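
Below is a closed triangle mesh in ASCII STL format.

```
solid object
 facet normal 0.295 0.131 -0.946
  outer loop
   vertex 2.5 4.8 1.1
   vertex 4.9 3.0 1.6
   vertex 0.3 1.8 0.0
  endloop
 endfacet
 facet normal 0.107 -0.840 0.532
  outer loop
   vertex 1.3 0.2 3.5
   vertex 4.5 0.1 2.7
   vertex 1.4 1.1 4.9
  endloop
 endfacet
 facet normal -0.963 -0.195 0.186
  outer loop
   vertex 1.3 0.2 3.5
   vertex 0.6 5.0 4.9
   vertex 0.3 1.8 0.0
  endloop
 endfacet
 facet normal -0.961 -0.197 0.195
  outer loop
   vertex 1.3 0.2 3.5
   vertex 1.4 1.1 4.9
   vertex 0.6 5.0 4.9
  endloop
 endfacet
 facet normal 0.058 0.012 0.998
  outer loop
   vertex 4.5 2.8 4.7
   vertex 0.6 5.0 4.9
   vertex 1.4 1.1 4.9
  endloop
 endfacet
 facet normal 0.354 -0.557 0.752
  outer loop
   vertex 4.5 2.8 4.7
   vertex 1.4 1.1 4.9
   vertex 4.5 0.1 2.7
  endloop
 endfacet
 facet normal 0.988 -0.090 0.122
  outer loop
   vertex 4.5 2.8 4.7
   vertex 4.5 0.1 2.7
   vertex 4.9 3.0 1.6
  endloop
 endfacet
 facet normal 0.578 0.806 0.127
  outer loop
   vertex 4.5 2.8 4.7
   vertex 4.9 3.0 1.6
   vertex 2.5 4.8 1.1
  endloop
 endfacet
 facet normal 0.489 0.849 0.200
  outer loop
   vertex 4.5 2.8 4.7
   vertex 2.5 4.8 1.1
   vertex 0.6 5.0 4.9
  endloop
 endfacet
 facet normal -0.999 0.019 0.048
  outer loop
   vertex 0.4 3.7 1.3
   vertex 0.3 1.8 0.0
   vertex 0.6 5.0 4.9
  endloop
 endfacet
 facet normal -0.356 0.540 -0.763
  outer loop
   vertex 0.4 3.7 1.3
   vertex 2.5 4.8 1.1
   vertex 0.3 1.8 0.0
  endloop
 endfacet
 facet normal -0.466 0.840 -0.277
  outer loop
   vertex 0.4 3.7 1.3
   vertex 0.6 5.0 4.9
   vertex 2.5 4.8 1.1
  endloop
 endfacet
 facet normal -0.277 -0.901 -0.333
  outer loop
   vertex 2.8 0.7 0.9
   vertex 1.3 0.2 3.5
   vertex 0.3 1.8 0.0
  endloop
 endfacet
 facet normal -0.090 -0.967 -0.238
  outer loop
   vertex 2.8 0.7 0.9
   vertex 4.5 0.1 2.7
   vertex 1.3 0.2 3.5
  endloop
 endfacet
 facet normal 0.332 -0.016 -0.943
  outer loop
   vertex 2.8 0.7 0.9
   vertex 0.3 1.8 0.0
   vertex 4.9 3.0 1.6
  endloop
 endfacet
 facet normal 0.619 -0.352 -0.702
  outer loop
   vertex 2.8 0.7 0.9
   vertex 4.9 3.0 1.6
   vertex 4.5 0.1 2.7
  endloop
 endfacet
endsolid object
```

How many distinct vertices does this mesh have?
10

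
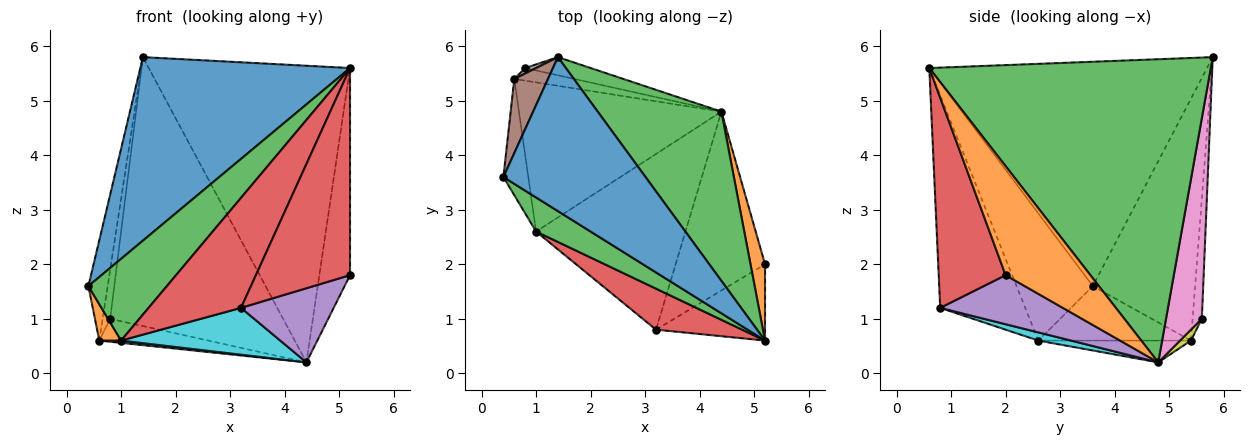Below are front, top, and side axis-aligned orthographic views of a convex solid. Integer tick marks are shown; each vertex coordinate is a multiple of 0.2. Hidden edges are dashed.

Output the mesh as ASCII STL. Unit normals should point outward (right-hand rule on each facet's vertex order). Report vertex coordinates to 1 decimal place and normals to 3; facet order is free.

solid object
 facet normal -0.712 -0.538 0.451
  outer loop
   vertex 5.2 0.6 5.6
   vertex 1.4 5.8 5.8
   vertex 0.4 3.6 1.6
  endloop
 endfacet
 facet normal 0.933 0.338 0.124
  outer loop
   vertex 4.4 4.8 0.2
   vertex 5.2 0.6 5.6
   vertex 5.2 2.0 1.8
  endloop
 endfacet
 facet normal 0.772 0.552 0.315
  outer loop
   vertex 4.4 4.8 0.2
   vertex 1.4 5.8 5.8
   vertex 5.2 0.6 5.6
  endloop
 endfacet
 facet normal 0.555 -0.781 -0.288
  outer loop
   vertex 3.2 0.8 1.2
   vertex 5.2 2.0 1.8
   vertex 5.2 0.6 5.6
  endloop
 endfacet
 facet normal 0.452 -0.342 -0.824
  outer loop
   vertex 3.2 0.8 1.2
   vertex 4.4 4.8 0.2
   vertex 5.2 2.0 1.8
  endloop
 endfacet
 facet normal -0.974 0.184 0.136
  outer loop
   vertex 0.6 5.4 0.6
   vertex 0.4 3.6 1.6
   vertex 1.4 5.8 5.8
  endloop
 endfacet
 facet normal 0.202 0.977 -0.066
  outer loop
   vertex 0.8 5.6 1.0
   vertex 1.4 5.8 5.8
   vertex 4.4 4.8 0.2
  endloop
 endfacet
 facet normal -0.772 0.632 0.070
  outer loop
   vertex 0.8 5.6 1.0
   vertex 0.6 5.4 0.6
   vertex 1.4 5.8 5.8
  endloop
 endfacet
 facet normal 0.087 0.873 -0.480
  outer loop
   vertex 0.8 5.6 1.0
   vertex 4.4 4.8 0.2
   vertex 0.6 5.4 0.6
  endloop
 endfacet
 facet normal 0.053 -0.257 -0.965
  outer loop
   vertex 1.0 2.6 0.6
   vertex 4.4 4.8 0.2
   vertex 3.2 0.8 1.2
  endloop
 endfacet
 facet normal -0.107 -0.015 -0.994
  outer loop
   vertex 1.0 2.6 0.6
   vertex 0.6 5.4 0.6
   vertex 4.4 4.8 0.2
  endloop
 endfacet
 facet normal -0.902 -0.129 -0.412
  outer loop
   vertex 1.0 2.6 0.6
   vertex 0.4 3.6 1.6
   vertex 0.6 5.4 0.6
  endloop
 endfacet
 facet normal -0.668 -0.687 0.286
  outer loop
   vertex 1.0 2.6 0.6
   vertex 5.2 0.6 5.6
   vertex 0.4 3.6 1.6
  endloop
 endfacet
 facet normal -0.653 -0.710 0.264
  outer loop
   vertex 1.0 2.6 0.6
   vertex 3.2 0.8 1.2
   vertex 5.2 0.6 5.6
  endloop
 endfacet
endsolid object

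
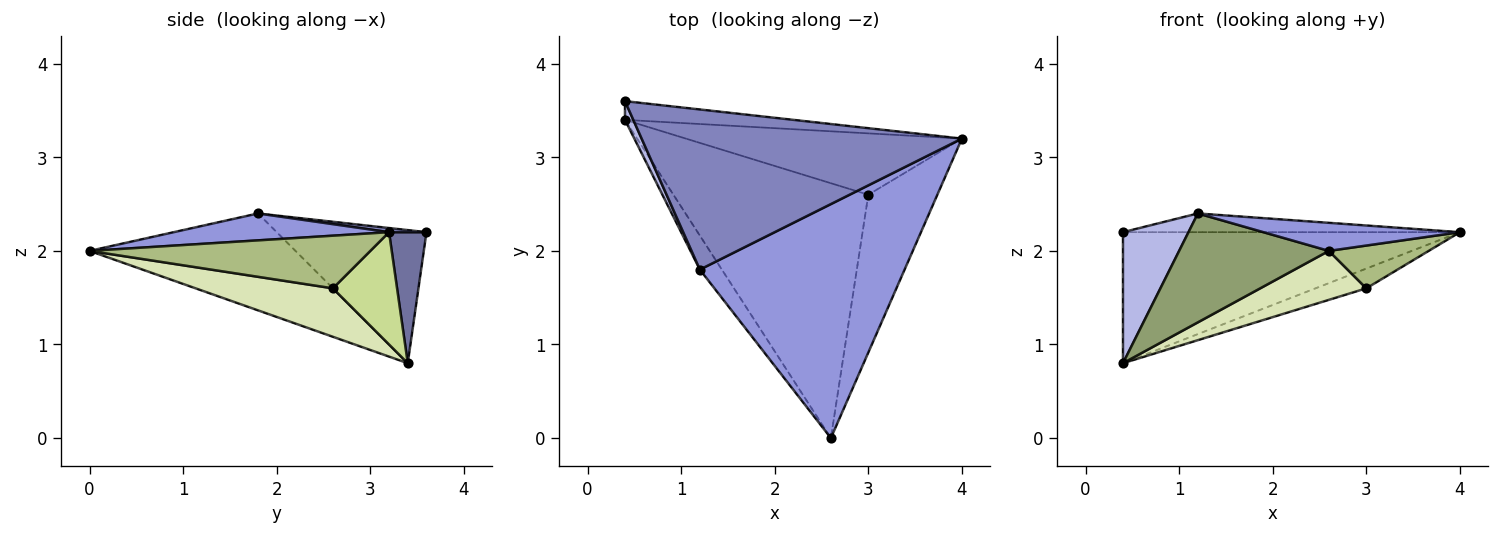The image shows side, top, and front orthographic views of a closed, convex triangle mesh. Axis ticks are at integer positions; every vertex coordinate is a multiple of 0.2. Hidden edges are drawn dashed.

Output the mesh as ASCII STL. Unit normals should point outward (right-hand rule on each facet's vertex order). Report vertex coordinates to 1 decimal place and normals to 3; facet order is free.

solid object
 facet normal 0.109 0.984 -0.141
  outer loop
   vertex 0.4 3.4 0.8
   vertex 0.4 3.6 2.2
   vertex 4.0 3.2 2.2
  endloop
 endfacet
 facet normal 0.013 0.116 0.993
  outer loop
   vertex 1.2 1.8 2.4
   vertex 4.0 3.2 2.2
   vertex 0.4 3.6 2.2
  endloop
 endfacet
 facet normal 0.129 -0.118 0.985
  outer loop
   vertex 1.2 1.8 2.4
   vertex 2.6 0.0 2.0
   vertex 4.0 3.2 2.2
  endloop
 endfacet
 facet normal -0.915 -0.400 0.057
  outer loop
   vertex 1.2 1.8 2.4
   vertex 0.4 3.6 2.2
   vertex 0.4 3.4 0.8
  endloop
 endfacet
 facet normal -0.795 -0.578 -0.181
  outer loop
   vertex 1.2 1.8 2.4
   vertex 0.4 3.4 0.8
   vertex 2.6 0.0 2.0
  endloop
 endfacet
 facet normal 0.593 -0.211 -0.777
  outer loop
   vertex 3.0 2.6 1.6
   vertex 4.0 3.2 2.2
   vertex 2.6 0.0 2.0
  endloop
 endfacet
 facet normal 0.361 0.286 -0.888
  outer loop
   vertex 3.0 2.6 1.6
   vertex 0.4 3.4 0.8
   vertex 4.0 3.2 2.2
  endloop
 endfacet
 facet normal 0.237 -0.183 -0.954
  outer loop
   vertex 3.0 2.6 1.6
   vertex 2.6 0.0 2.0
   vertex 0.4 3.4 0.8
  endloop
 endfacet
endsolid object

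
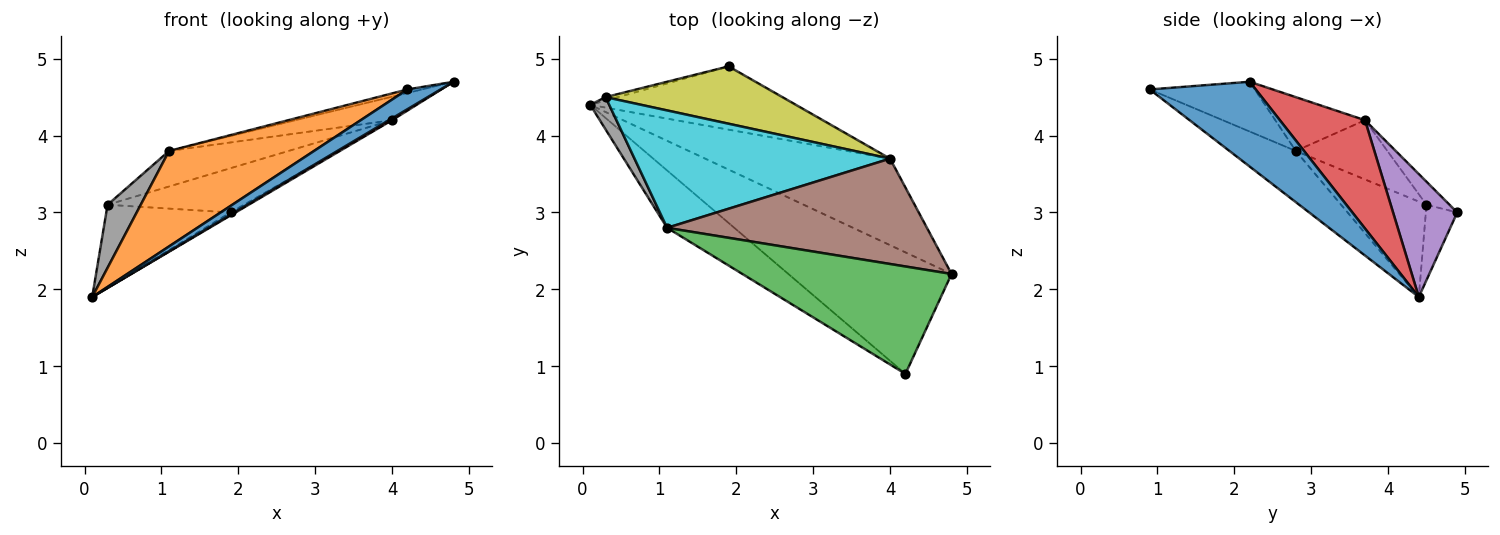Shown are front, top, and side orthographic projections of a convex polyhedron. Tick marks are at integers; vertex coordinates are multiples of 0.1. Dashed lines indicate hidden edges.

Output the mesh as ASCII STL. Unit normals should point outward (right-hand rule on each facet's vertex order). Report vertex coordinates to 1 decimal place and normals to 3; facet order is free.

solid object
 facet normal 0.456 -0.143 -0.878
  outer loop
   vertex 4.2 0.9 4.6
   vertex 0.1 4.4 1.9
   vertex 4.8 2.2 4.7
  endloop
 endfacet
 facet normal -0.365 -0.798 -0.480
  outer loop
   vertex 1.1 2.8 3.8
   vertex 0.1 4.4 1.9
   vertex 4.2 0.9 4.6
  endloop
 endfacet
 facet normal -0.231 0.032 0.972
  outer loop
   vertex 1.1 2.8 3.8
   vertex 4.2 0.9 4.6
   vertex 4.8 2.2 4.7
  endloop
 endfacet
 facet normal 0.506 -0.018 -0.863
  outer loop
   vertex 4.0 3.7 4.2
   vertex 4.8 2.2 4.7
   vertex 0.1 4.4 1.9
  endloop
 endfacet
 facet normal 0.513 0.040 -0.858
  outer loop
   vertex 4.0 3.7 4.2
   vertex 0.1 4.4 1.9
   vertex 1.9 4.9 3.0
  endloop
 endfacet
 facet normal -0.198 0.213 0.957
  outer loop
   vertex 4.0 3.7 4.2
   vertex 1.1 2.8 3.8
   vertex 4.8 2.2 4.7
  endloop
 endfacet
 facet normal -0.245 0.969 -0.040
  outer loop
   vertex 0.3 4.5 3.1
   vertex 1.9 4.9 3.0
   vertex 0.1 4.4 1.9
  endloop
 endfacet
 facet normal -0.916 -0.356 0.182
  outer loop
   vertex 0.3 4.5 3.1
   vertex 0.1 4.4 1.9
   vertex 1.1 2.8 3.8
  endloop
 endfacet
 facet normal -0.103 0.608 0.787
  outer loop
   vertex 0.3 4.5 3.1
   vertex 4.0 3.7 4.2
   vertex 1.9 4.9 3.0
  endloop
 endfacet
 facet normal -0.217 0.283 0.934
  outer loop
   vertex 0.3 4.5 3.1
   vertex 1.1 2.8 3.8
   vertex 4.0 3.7 4.2
  endloop
 endfacet
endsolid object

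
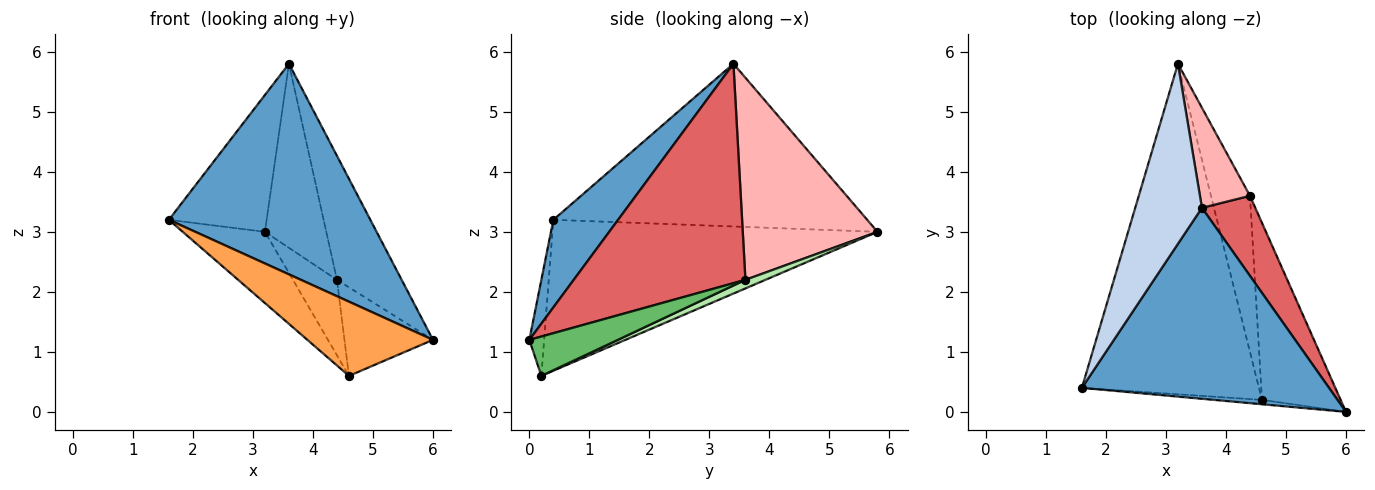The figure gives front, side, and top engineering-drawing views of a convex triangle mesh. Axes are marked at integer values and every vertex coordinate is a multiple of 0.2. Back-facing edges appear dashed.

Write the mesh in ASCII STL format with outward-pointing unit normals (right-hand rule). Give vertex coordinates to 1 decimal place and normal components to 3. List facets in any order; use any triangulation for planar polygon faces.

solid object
 facet normal 0.232 -0.721 0.653
  outer loop
   vertex 3.6 3.4 5.8
   vertex 1.6 0.4 3.2
   vertex 6.0 0.0 1.2
  endloop
 endfacet
 facet normal -0.889 0.277 0.364
  outer loop
   vertex 3.6 3.4 5.8
   vertex 3.2 5.8 3.0
   vertex 1.6 0.4 3.2
  endloop
 endfacet
 facet normal -0.117 -0.991 -0.058
  outer loop
   vertex 4.6 0.2 0.6
   vertex 6.0 0.0 1.2
   vertex 1.6 0.4 3.2
  endloop
 endfacet
 facet normal -0.640 0.162 -0.751
  outer loop
   vertex 4.6 0.2 0.6
   vertex 1.6 0.4 3.2
   vertex 3.2 5.8 3.0
  endloop
 endfacet
 facet normal 0.408 0.408 -0.816
  outer loop
   vertex 4.4 3.6 2.2
   vertex 6.0 0.0 1.2
   vertex 4.6 0.2 0.6
  endloop
 endfacet
 facet normal 0.194 0.427 -0.883
  outer loop
   vertex 4.4 3.6 2.2
   vertex 4.6 0.2 0.6
   vertex 3.2 5.8 3.0
  endloop
 endfacet
 facet normal 0.912 0.344 0.222
  outer loop
   vertex 4.4 3.6 2.2
   vertex 3.6 3.4 5.8
   vertex 6.0 0.0 1.2
  endloop
 endfacet
 facet normal 0.888 0.404 0.220
  outer loop
   vertex 4.4 3.6 2.2
   vertex 3.2 5.8 3.0
   vertex 3.6 3.4 5.8
  endloop
 endfacet
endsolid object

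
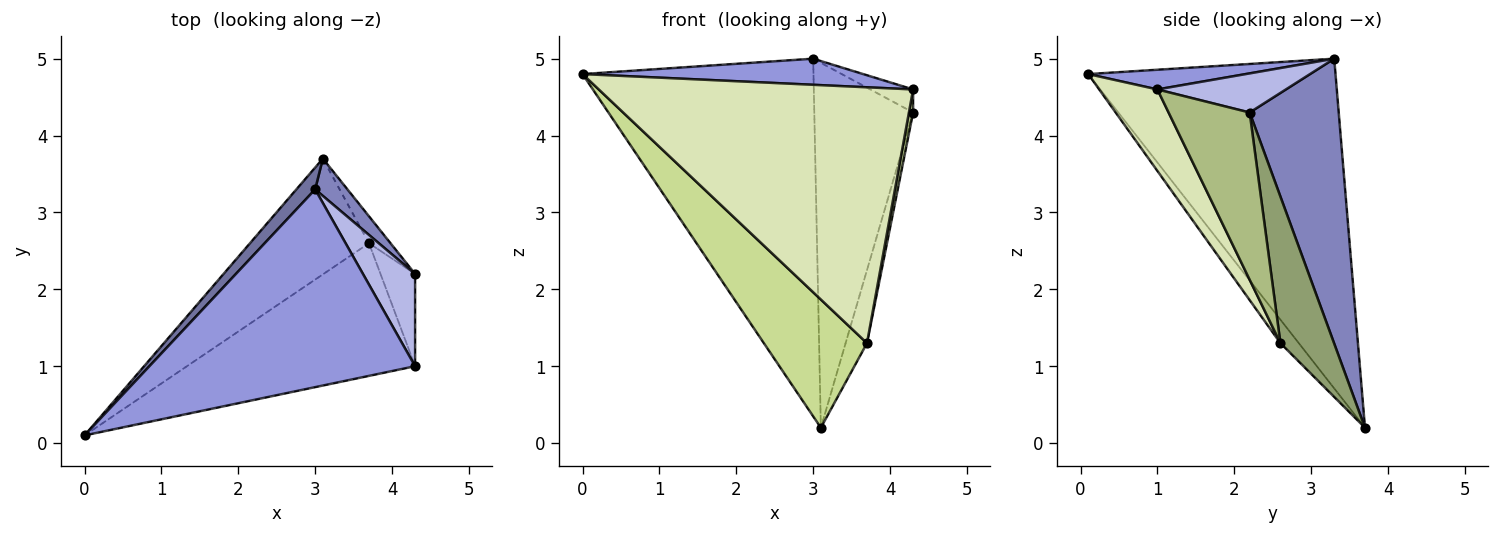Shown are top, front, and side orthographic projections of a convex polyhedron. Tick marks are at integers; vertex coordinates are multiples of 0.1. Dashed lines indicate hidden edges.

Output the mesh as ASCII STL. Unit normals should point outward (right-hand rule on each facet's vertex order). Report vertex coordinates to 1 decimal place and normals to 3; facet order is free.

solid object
 facet normal -0.730 0.682 0.042
  outer loop
   vertex 3.0 3.3 5.0
   vertex 3.1 3.7 0.2
   vertex 0.0 0.1 4.8
  endloop
 endfacet
 facet normal 0.668 0.741 0.076
  outer loop
   vertex 3.0 3.3 5.0
   vertex 4.3 2.2 4.3
   vertex 3.1 3.7 0.2
  endloop
 endfacet
 facet normal 0.073 -0.131 0.989
  outer loop
   vertex 4.3 1.0 4.6
   vertex 3.0 3.3 5.0
   vertex 0.0 0.1 4.8
  endloop
 endfacet
 facet normal 0.588 0.196 0.784
  outer loop
   vertex 4.3 1.0 4.6
   vertex 4.3 2.2 4.3
   vertex 3.0 3.3 5.0
  endloop
 endfacet
 facet normal 0.920 0.367 -0.135
  outer loop
   vertex 3.7 2.6 1.3
   vertex 3.1 3.7 0.2
   vertex 4.3 2.2 4.3
  endloop
 endfacet
 facet normal 0.978 -0.051 -0.202
  outer loop
   vertex 3.7 2.6 1.3
   vertex 4.3 2.2 4.3
   vertex 4.3 1.0 4.6
  endloop
 endfacet
 facet normal -0.131 -0.736 -0.664
  outer loop
   vertex 3.7 2.6 1.3
   vertex 0.0 0.1 4.8
   vertex 3.1 3.7 0.2
  endloop
 endfacet
 facet normal 0.162 -0.876 -0.454
  outer loop
   vertex 3.7 2.6 1.3
   vertex 4.3 1.0 4.6
   vertex 0.0 0.1 4.8
  endloop
 endfacet
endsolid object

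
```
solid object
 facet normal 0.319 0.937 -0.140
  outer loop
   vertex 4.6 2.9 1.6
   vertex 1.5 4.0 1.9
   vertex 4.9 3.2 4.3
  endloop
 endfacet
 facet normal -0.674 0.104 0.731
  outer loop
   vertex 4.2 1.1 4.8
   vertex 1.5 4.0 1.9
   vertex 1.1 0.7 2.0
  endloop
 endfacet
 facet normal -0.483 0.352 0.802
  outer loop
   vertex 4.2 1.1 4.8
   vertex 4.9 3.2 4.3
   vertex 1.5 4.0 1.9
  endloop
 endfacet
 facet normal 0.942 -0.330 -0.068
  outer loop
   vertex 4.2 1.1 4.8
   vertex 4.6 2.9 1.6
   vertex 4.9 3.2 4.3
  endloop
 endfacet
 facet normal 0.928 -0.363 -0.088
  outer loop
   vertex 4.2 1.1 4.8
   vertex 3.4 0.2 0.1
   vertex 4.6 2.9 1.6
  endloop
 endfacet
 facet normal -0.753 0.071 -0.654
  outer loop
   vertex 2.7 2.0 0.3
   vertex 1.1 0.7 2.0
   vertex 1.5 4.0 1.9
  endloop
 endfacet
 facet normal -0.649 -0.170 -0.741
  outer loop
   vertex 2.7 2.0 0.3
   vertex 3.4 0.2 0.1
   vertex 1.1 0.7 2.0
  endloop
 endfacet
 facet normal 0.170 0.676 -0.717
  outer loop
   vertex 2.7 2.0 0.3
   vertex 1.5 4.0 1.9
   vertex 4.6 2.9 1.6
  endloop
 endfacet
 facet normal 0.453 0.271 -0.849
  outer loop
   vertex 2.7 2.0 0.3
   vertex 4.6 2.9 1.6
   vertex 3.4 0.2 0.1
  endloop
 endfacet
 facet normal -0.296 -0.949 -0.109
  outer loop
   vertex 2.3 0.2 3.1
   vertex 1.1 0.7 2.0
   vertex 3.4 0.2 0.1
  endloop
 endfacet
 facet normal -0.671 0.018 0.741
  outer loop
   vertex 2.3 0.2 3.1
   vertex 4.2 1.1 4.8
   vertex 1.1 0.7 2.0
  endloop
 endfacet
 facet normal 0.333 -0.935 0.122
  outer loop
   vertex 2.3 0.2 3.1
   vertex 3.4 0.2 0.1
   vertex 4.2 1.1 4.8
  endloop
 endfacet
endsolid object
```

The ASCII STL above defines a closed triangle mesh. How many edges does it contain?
18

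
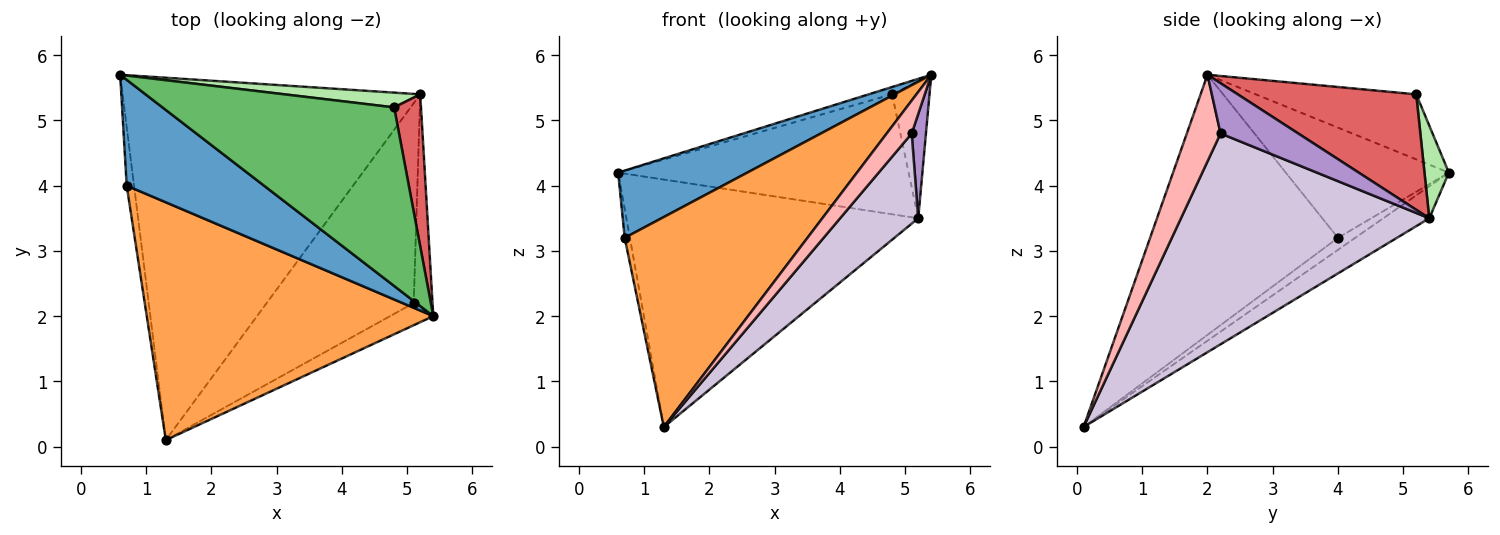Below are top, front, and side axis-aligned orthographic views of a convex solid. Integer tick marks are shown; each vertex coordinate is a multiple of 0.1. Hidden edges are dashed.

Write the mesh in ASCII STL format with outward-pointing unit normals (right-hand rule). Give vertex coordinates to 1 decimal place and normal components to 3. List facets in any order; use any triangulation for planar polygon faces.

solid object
 facet normal -0.561 -0.444 0.699
  outer loop
   vertex 0.7 4.0 3.2
   vertex 5.4 2.0 5.7
   vertex 0.6 5.7 4.2
  endloop
 endfacet
 facet normal -0.826 0.249 -0.505
  outer loop
   vertex 0.7 4.0 3.2
   vertex 0.6 5.7 4.2
   vertex 1.3 0.1 0.3
  endloop
 endfacet
 facet normal -0.563 -0.547 0.620
  outer loop
   vertex 0.7 4.0 3.2
   vertex 1.3 0.1 0.3
   vertex 5.4 2.0 5.7
  endloop
 endfacet
 facet normal -0.089 0.562 -0.823
  outer loop
   vertex 5.2 5.4 3.5
   vertex 1.3 0.1 0.3
   vertex 0.6 5.7 4.2
  endloop
 endfacet
 facet normal -0.270 0.040 0.962
  outer loop
   vertex 4.8 5.2 5.4
   vertex 0.6 5.7 4.2
   vertex 5.4 2.0 5.7
  endloop
 endfacet
 facet normal 0.083 0.989 0.122
  outer loop
   vertex 4.8 5.2 5.4
   vertex 5.2 5.4 3.5
   vertex 0.6 5.7 4.2
  endloop
 endfacet
 facet normal 0.954 0.200 0.222
  outer loop
   vertex 4.8 5.2 5.4
   vertex 5.4 2.0 5.7
   vertex 5.2 5.4 3.5
  endloop
 endfacet
 facet normal 0.746 -0.553 -0.371
  outer loop
   vertex 5.1 2.2 4.8
   vertex 5.4 2.0 5.7
   vertex 1.3 0.1 0.3
  endloop
 endfacet
 facet normal 0.923 -0.169 -0.345
  outer loop
   vertex 5.1 2.2 4.8
   vertex 5.2 5.4 3.5
   vertex 5.4 2.0 5.7
  endloop
 endfacet
 facet normal 0.794 -0.250 -0.554
  outer loop
   vertex 5.1 2.2 4.8
   vertex 1.3 0.1 0.3
   vertex 5.2 5.4 3.5
  endloop
 endfacet
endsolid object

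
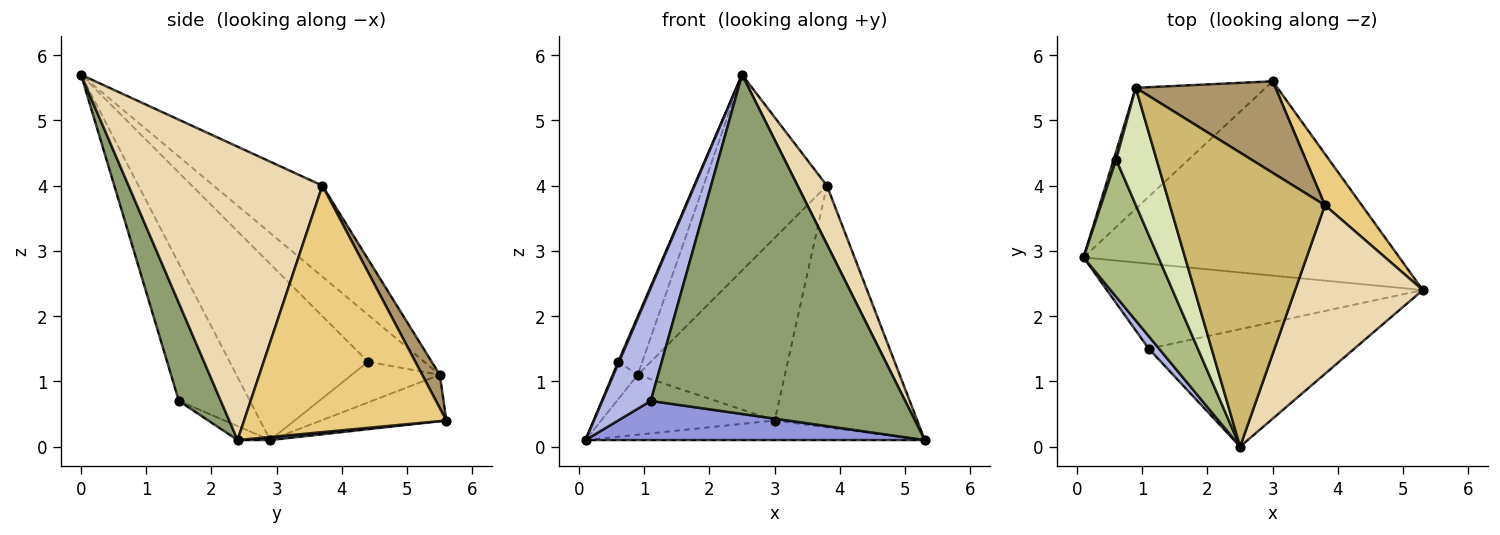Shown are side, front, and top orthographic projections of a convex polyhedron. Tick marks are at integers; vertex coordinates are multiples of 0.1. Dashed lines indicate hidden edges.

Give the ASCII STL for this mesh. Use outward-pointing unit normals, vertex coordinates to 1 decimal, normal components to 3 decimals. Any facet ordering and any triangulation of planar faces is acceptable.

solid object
 facet normal 0.010 0.100 -0.995
  outer loop
   vertex 3.0 5.6 0.4
   vertex 5.3 2.4 0.1
   vertex 0.1 2.9 0.1
  endloop
 endfacet
 facet normal -0.305 0.422 -0.854
  outer loop
   vertex 0.9 5.5 1.1
   vertex 3.0 5.6 0.4
   vertex 0.1 2.9 0.1
  endloop
 endfacet
 facet normal -0.040 -0.418 -0.908
  outer loop
   vertex 1.1 1.5 0.7
   vertex 0.1 2.9 0.1
   vertex 5.3 2.4 0.1
  endloop
 endfacet
 facet normal -0.825 -0.562 0.062
  outer loop
   vertex 1.1 1.5 0.7
   vertex 2.5 0.0 5.7
   vertex 0.1 2.9 0.1
  endloop
 endfacet
 facet normal 0.154 -0.934 -0.323
  outer loop
   vertex 1.1 1.5 0.7
   vertex 5.3 2.4 0.1
   vertex 2.5 0.0 5.7
  endloop
 endfacet
 facet normal -0.920 -0.006 0.391
  outer loop
   vertex 0.6 4.4 1.3
   vertex 0.1 2.9 0.1
   vertex 2.5 0.0 5.7
  endloop
 endfacet
 facet normal -0.960 0.273 0.059
  outer loop
   vertex 0.6 4.4 1.3
   vertex 0.9 5.5 1.1
   vertex 0.1 2.9 0.1
  endloop
 endfacet
 facet normal -0.721 0.309 0.621
  outer loop
   vertex 0.6 4.4 1.3
   vertex 2.5 0.0 5.7
   vertex 0.9 5.5 1.1
  endloop
 endfacet
 facet normal 0.106 0.889 0.446
  outer loop
   vertex 3.8 3.7 4.0
   vertex 3.0 5.6 0.4
   vertex 0.9 5.5 1.1
  endloop
 endfacet
 facet normal -0.439 0.498 0.748
  outer loop
   vertex 3.8 3.7 4.0
   vertex 0.9 5.5 1.1
   vertex 2.5 0.0 5.7
  endloop
 endfacet
 facet normal 0.811 0.572 0.121
  outer loop
   vertex 3.8 3.7 4.0
   vertex 5.3 2.4 0.1
   vertex 3.0 5.6 0.4
  endloop
 endfacet
 facet normal 0.908 -0.138 0.395
  outer loop
   vertex 3.8 3.7 4.0
   vertex 2.5 0.0 5.7
   vertex 5.3 2.4 0.1
  endloop
 endfacet
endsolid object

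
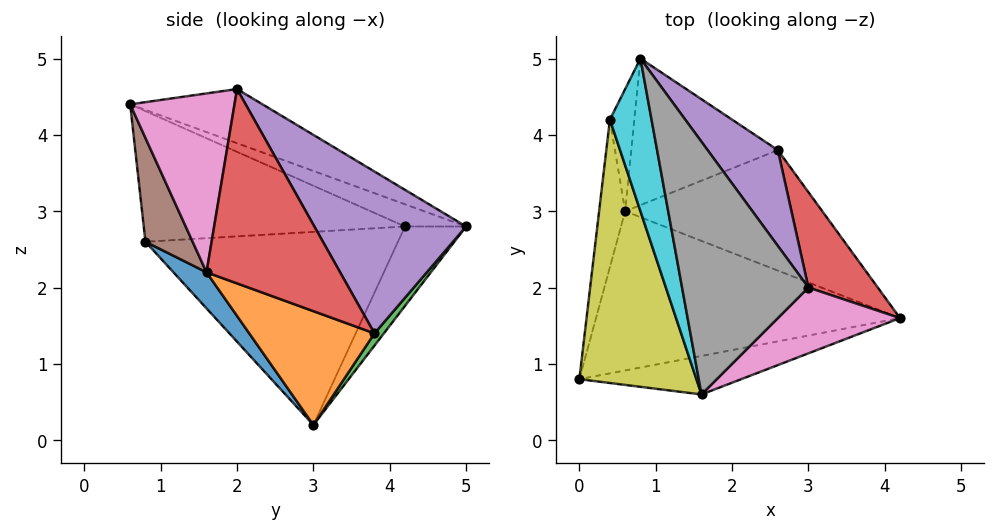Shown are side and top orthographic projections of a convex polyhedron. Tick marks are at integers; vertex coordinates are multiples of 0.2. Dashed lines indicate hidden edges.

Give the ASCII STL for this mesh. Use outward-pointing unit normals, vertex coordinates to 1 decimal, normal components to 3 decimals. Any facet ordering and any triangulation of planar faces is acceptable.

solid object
 facet normal 0.079 -0.745 -0.663
  outer loop
   vertex 0.6 3.0 0.2
   vertex 4.2 1.6 2.2
   vertex 0.0 0.8 2.6
  endloop
 endfacet
 facet normal 0.499 0.049 -0.865
  outer loop
   vertex 2.6 3.8 1.4
   vertex 4.2 1.6 2.2
   vertex 0.6 3.0 0.2
  endloop
 endfacet
 facet normal 0.051 0.790 -0.611
  outer loop
   vertex 2.6 3.8 1.4
   vertex 0.6 3.0 0.2
   vertex 0.8 5.0 2.8
  endloop
 endfacet
 facet normal 0.733 0.628 0.262
  outer loop
   vertex 2.6 3.8 1.4
   vertex 3.0 2.0 4.6
   vertex 4.2 1.6 2.2
  endloop
 endfacet
 facet normal 0.678 0.674 0.294
  outer loop
   vertex 2.6 3.8 1.4
   vertex 0.8 5.0 2.8
   vertex 3.0 2.0 4.6
  endloop
 endfacet
 facet normal 0.159 -0.956 -0.247
  outer loop
   vertex 1.6 0.6 4.4
   vertex 0.0 0.8 2.6
   vertex 4.2 1.6 2.2
  endloop
 endfacet
 facet normal 0.612 -0.672 0.418
  outer loop
   vertex 1.6 0.6 4.4
   vertex 4.2 1.6 2.2
   vertex 3.0 2.0 4.6
  endloop
 endfacet
 facet normal -0.381 0.254 0.889
  outer loop
   vertex 1.6 0.6 4.4
   vertex 3.0 2.0 4.6
   vertex 0.8 5.0 2.8
  endloop
 endfacet
 facet normal -0.744 0.048 0.667
  outer loop
   vertex 0.4 4.2 2.8
   vertex 0.0 0.8 2.6
   vertex 1.6 0.6 4.4
  endloop
 endfacet
 facet normal -0.458 0.229 0.859
  outer loop
   vertex 0.4 4.2 2.8
   vertex 1.6 0.6 4.4
   vertex 0.8 5.0 2.8
  endloop
 endfacet
 facet normal -0.983 0.124 -0.133
  outer loop
   vertex 0.4 4.2 2.8
   vertex 0.6 3.0 0.2
   vertex 0.0 0.8 2.6
  endloop
 endfacet
 facet normal -0.862 0.431 -0.265
  outer loop
   vertex 0.4 4.2 2.8
   vertex 0.8 5.0 2.8
   vertex 0.6 3.0 0.2
  endloop
 endfacet
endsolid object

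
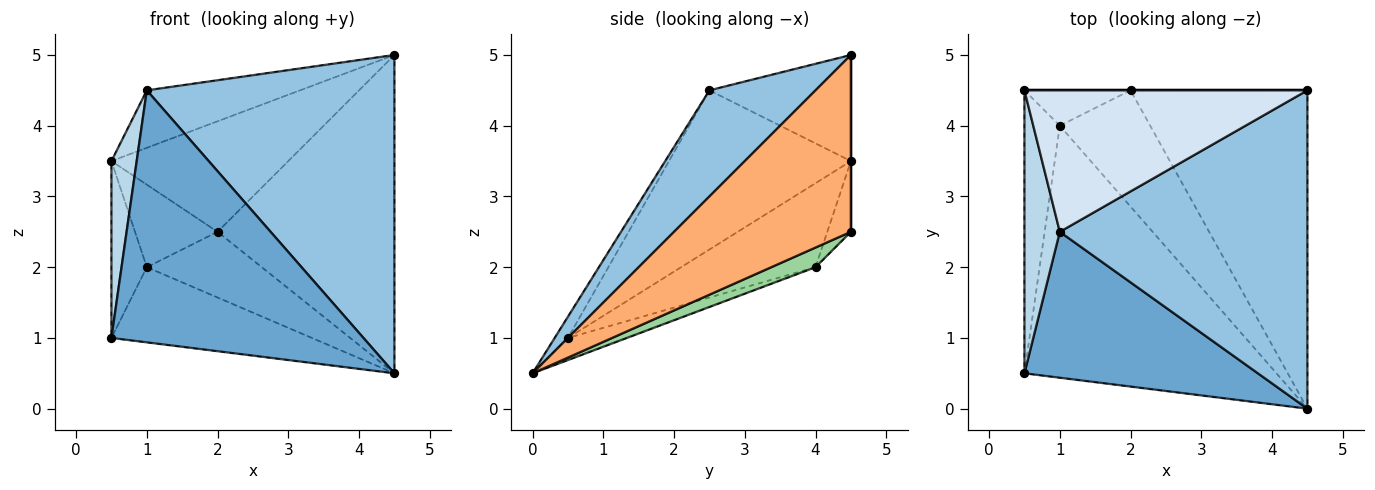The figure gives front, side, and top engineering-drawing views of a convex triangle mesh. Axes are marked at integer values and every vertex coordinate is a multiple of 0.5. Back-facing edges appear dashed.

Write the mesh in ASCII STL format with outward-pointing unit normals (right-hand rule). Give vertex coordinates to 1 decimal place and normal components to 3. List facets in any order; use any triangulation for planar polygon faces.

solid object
 facet normal -0.046 -0.865 0.501
  outer loop
   vertex 1.0 2.5 4.5
   vertex 0.5 0.5 1.0
   vertex 4.5 0.0 0.5
  endloop
 endfacet
 facet normal 0.290 -0.677 0.677
  outer loop
   vertex 1.0 2.5 4.5
   vertex 4.5 0.0 0.5
   vertex 4.5 4.5 5.0
  endloop
 endfacet
 facet normal -0.967 -0.134 0.215
  outer loop
   vertex 1.0 2.5 4.5
   vertex 0.5 4.5 3.5
   vertex 0.5 0.5 1.0
  endloop
 endfacet
 facet normal -0.328 0.356 0.875
  outer loop
   vertex 1.0 2.5 4.5
   vertex 4.5 4.5 5.0
   vertex 0.5 4.5 3.5
  endloop
 endfacet
 facet normal 0.000 1.000 0.000
  outer loop
   vertex 2.0 4.5 2.5
   vertex 0.5 4.5 3.5
   vertex 4.5 4.5 5.0
  endloop
 endfacet
 facet normal 0.577 0.577 -0.577
  outer loop
   vertex 2.0 4.5 2.5
   vertex 4.5 4.5 5.0
   vertex 4.5 0.0 0.5
  endloop
 endfacet
 facet normal -0.896 0.236 -0.377
  outer loop
   vertex 1.0 4.0 2.0
   vertex 0.5 0.5 1.0
   vertex 0.5 4.5 3.5
  endloop
 endfacet
 facet normal -0.254 0.889 -0.381
  outer loop
   vertex 1.0 4.0 2.0
   vertex 0.5 4.5 3.5
   vertex 2.0 4.5 2.5
  endloop
 endfacet
 facet normal -0.084 0.285 -0.955
  outer loop
   vertex 1.0 4.0 2.0
   vertex 4.5 0.0 0.5
   vertex 0.5 0.5 1.0
  endloop
 endfacet
 facet normal 0.186 0.483 -0.855
  outer loop
   vertex 1.0 4.0 2.0
   vertex 2.0 4.5 2.5
   vertex 4.5 0.0 0.5
  endloop
 endfacet
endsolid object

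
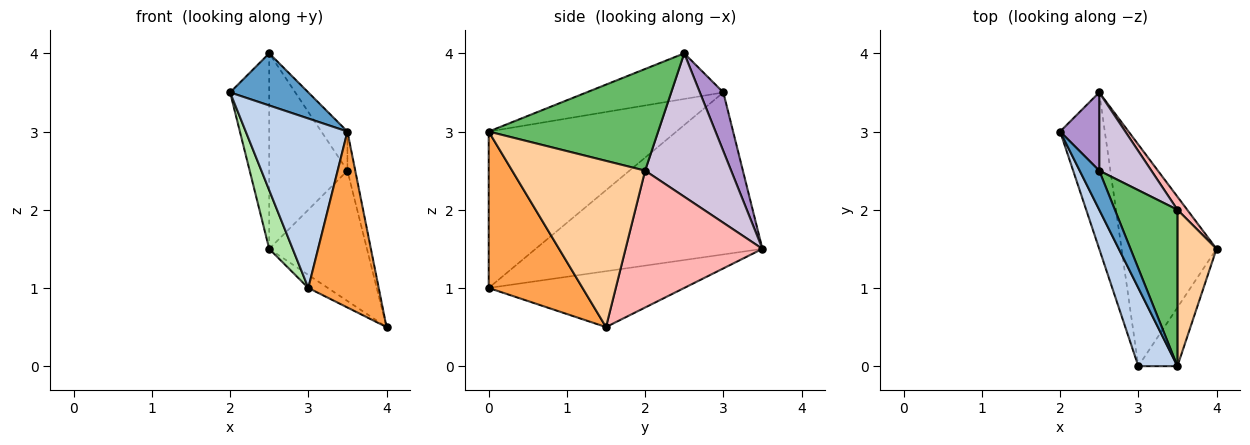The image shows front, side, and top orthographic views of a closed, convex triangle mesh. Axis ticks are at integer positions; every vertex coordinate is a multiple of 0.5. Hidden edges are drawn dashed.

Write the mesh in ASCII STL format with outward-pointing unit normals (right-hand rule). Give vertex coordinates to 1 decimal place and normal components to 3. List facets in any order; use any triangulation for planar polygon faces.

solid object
 facet normal -0.814 -0.465 0.349
  outer loop
   vertex 2.5 2.5 4.0
   vertex 2.0 3.0 3.5
   vertex 3.5 0.0 3.0
  endloop
 endfacet
 facet normal -0.859 -0.465 0.215
  outer loop
   vertex 3.0 0.0 1.0
   vertex 3.5 0.0 3.0
   vertex 2.0 3.0 3.5
  endloop
 endfacet
 facet normal 0.784 -0.588 -0.196
  outer loop
   vertex 3.0 0.0 1.0
   vertex 4.0 1.5 0.5
   vertex 3.5 0.0 3.0
  endloop
 endfacet
 facet normal 0.972 0.057 0.229
  outer loop
   vertex 3.5 2.0 2.5
   vertex 3.5 0.0 3.0
   vertex 4.0 1.5 0.5
  endloop
 endfacet
 facet normal 0.844 0.130 0.520
  outer loop
   vertex 3.5 2.0 2.5
   vertex 2.5 2.5 4.0
   vertex 3.5 0.0 3.0
  endloop
 endfacet
 facet normal -0.959 -0.099 -0.265
  outer loop
   vertex 2.5 3.5 1.5
   vertex 3.0 0.0 1.0
   vertex 2.0 3.0 3.5
  endloop
 endfacet
 facet normal -0.506 0.051 -0.861
  outer loop
   vertex 2.5 3.5 1.5
   vertex 4.0 1.5 0.5
   vertex 3.0 0.0 1.0
  endloop
 endfacet
 facet normal 0.812 0.580 0.058
  outer loop
   vertex 2.5 3.5 1.5
   vertex 3.5 2.0 2.5
   vertex 4.0 1.5 0.5
  endloop
 endfacet
 facet normal 0.487 0.811 0.324
  outer loop
   vertex 2.5 3.5 1.5
   vertex 2.0 3.0 3.5
   vertex 2.5 2.5 4.0
  endloop
 endfacet
 facet normal 0.715 0.650 0.260
  outer loop
   vertex 2.5 3.5 1.5
   vertex 2.5 2.5 4.0
   vertex 3.5 2.0 2.5
  endloop
 endfacet
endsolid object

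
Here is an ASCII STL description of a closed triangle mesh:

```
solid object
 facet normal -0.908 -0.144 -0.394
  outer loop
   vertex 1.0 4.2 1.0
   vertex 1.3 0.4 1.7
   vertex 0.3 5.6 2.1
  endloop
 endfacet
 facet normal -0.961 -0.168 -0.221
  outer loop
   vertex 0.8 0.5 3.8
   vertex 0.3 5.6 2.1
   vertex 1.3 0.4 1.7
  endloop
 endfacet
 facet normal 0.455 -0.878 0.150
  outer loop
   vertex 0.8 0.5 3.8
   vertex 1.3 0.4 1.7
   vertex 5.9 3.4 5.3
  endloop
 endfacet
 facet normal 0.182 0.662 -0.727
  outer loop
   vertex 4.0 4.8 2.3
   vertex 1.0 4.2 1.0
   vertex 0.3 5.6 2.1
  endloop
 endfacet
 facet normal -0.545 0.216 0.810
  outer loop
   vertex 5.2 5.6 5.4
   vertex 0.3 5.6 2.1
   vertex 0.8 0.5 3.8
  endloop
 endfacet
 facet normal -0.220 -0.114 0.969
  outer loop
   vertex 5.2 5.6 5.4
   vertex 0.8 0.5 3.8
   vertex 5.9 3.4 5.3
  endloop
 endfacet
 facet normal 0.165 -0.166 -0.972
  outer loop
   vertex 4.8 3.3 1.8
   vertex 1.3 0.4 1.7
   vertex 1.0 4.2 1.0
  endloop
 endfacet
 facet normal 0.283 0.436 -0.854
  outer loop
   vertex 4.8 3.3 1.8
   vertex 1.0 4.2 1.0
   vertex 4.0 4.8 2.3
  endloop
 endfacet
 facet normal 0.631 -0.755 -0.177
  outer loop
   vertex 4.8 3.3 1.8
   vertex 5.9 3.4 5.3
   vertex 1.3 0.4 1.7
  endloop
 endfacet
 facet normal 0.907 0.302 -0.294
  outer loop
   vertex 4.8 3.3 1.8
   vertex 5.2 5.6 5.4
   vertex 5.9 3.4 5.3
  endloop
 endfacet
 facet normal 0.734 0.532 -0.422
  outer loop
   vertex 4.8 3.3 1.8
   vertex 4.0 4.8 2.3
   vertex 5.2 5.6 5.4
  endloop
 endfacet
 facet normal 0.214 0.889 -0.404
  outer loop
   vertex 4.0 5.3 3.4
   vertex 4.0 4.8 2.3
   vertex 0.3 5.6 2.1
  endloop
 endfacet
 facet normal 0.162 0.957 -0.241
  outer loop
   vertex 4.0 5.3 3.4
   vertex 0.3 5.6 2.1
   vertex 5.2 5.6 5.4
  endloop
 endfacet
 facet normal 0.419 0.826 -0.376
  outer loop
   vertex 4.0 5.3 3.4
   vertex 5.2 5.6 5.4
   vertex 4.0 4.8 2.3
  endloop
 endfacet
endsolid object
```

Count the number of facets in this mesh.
14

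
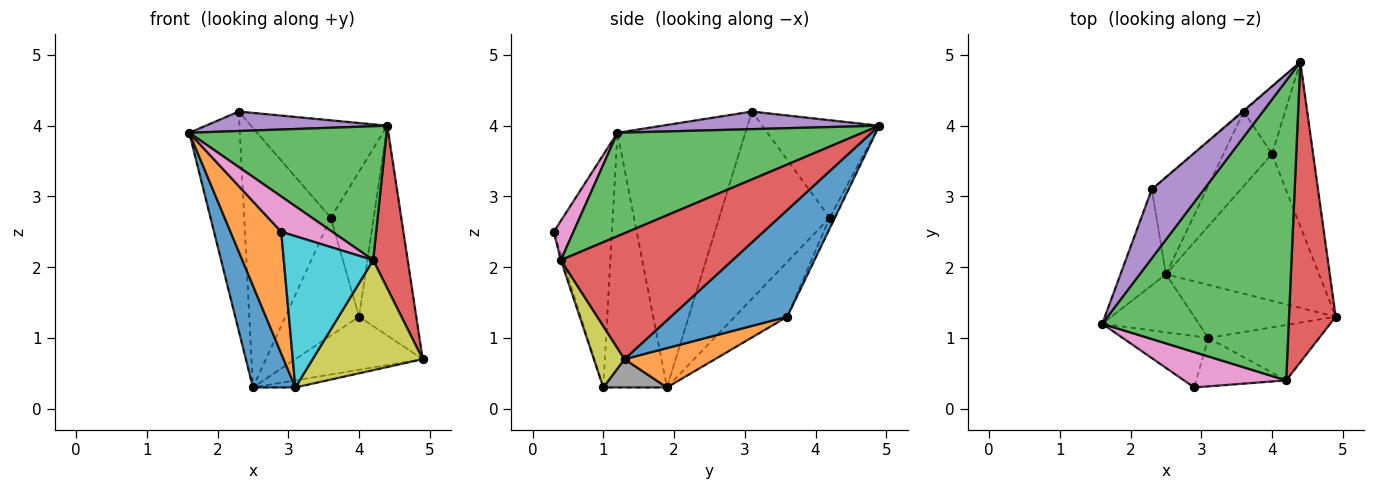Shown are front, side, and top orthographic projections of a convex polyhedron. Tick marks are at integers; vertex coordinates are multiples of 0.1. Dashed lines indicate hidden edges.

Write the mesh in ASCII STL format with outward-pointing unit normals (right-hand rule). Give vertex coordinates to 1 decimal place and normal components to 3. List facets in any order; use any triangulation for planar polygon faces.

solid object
 facet normal 0.848 0.417 -0.326
  outer loop
   vertex 4.0 3.6 1.3
   vertex 4.4 4.9 4.0
   vertex 4.9 1.3 0.7
  endloop
 endfacet
 facet normal 0.235 0.330 -0.914
  outer loop
   vertex 4.0 3.6 1.3
   vertex 4.9 1.3 0.7
   vertex 2.5 1.9 0.3
  endloop
 endfacet
 facet normal 0.452 -0.364 0.814
  outer loop
   vertex 4.2 0.4 2.1
   vertex 4.4 4.9 4.0
   vertex 1.6 1.2 3.9
  endloop
 endfacet
 facet normal 0.921 -0.185 0.342
  outer loop
   vertex 4.2 0.4 2.1
   vertex 4.9 1.3 0.7
   vertex 4.4 4.9 4.0
  endloop
 endfacet
 facet normal 0.309 -0.258 0.915
  outer loop
   vertex 2.3 3.1 4.2
   vertex 1.6 1.2 3.9
   vertex 4.4 4.9 4.0
  endloop
 endfacet
 facet normal -0.918 0.363 -0.159
  outer loop
   vertex 2.3 3.1 4.2
   vertex 2.5 1.9 0.3
   vertex 1.6 1.2 3.9
  endloop
 endfacet
 facet normal 0.262 -0.682 0.682
  outer loop
   vertex 2.9 0.3 2.5
   vertex 4.2 0.4 2.1
   vertex 1.6 1.2 3.9
  endloop
 endfacet
 facet normal 0.194 0.130 -0.972
  outer loop
   vertex 3.1 1.0 0.3
   vertex 2.5 1.9 0.3
   vertex 4.9 1.3 0.7
  endloop
 endfacet
 facet normal 0.241 -0.867 -0.436
  outer loop
   vertex 3.1 1.0 0.3
   vertex 4.9 1.3 0.7
   vertex 4.2 0.4 2.1
  endloop
 endfacet
 facet normal -0.021 -0.952 -0.305
  outer loop
   vertex 3.1 1.0 0.3
   vertex 4.2 0.4 2.1
   vertex 2.9 0.3 2.5
  endloop
 endfacet
 facet normal -0.793 -0.529 -0.301
  outer loop
   vertex 3.1 1.0 0.3
   vertex 1.6 1.2 3.9
   vertex 2.5 1.9 0.3
  endloop
 endfacet
 facet normal -0.726 -0.633 -0.267
  outer loop
   vertex 3.1 1.0 0.3
   vertex 2.9 0.3 2.5
   vertex 1.6 1.2 3.9
  endloop
 endfacet
 facet normal -0.516 0.724 -0.458
  outer loop
   vertex 3.6 4.2 2.7
   vertex 4.0 3.6 1.3
   vertex 2.5 1.9 0.3
  endloop
 endfacet
 facet normal -0.767 0.601 -0.224
  outer loop
   vertex 3.6 4.2 2.7
   vertex 2.5 1.9 0.3
   vertex 2.3 3.1 4.2
  endloop
 endfacet
 facet normal -0.110 0.902 -0.418
  outer loop
   vertex 3.6 4.2 2.7
   vertex 4.4 4.9 4.0
   vertex 4.0 3.6 1.3
  endloop
 endfacet
 facet normal -0.651 0.759 -0.008
  outer loop
   vertex 3.6 4.2 2.7
   vertex 2.3 3.1 4.2
   vertex 4.4 4.9 4.0
  endloop
 endfacet
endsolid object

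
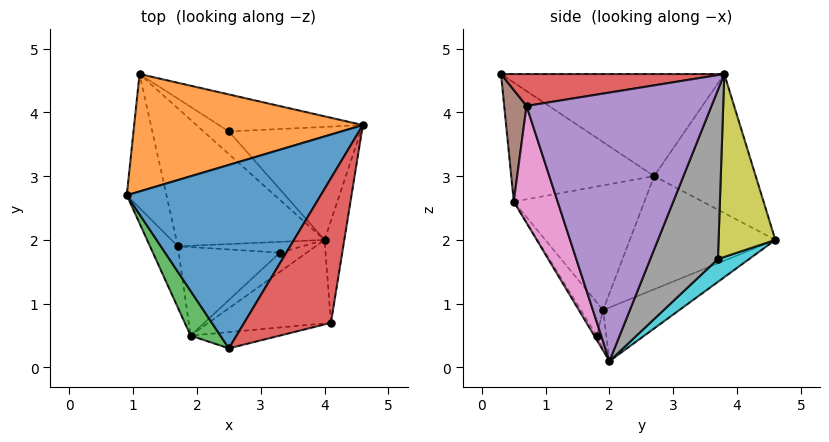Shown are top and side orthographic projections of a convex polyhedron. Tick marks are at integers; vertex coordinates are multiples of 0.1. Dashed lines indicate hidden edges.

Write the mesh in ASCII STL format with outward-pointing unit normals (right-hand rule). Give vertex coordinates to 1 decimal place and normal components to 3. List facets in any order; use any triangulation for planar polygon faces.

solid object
 facet normal -0.449 0.269 0.852
  outer loop
   vertex 2.5 0.3 4.6
   vertex 4.6 3.8 4.6
   vertex 0.9 2.7 3.0
  endloop
 endfacet
 facet normal -0.464 0.450 0.763
  outer loop
   vertex 1.1 4.6 2.0
   vertex 0.9 2.7 3.0
   vertex 4.6 3.8 4.6
  endloop
 endfacet
 facet normal -0.873 -0.436 0.218
  outer loop
   vertex 1.9 0.5 2.6
   vertex 2.5 0.3 4.6
   vertex 0.9 2.7 3.0
  endloop
 endfacet
 facet normal 0.338 -0.203 0.919
  outer loop
   vertex 4.1 0.7 4.1
   vertex 4.6 3.8 4.6
   vertex 2.5 0.3 4.6
  endloop
 endfacet
 facet normal 0.986 -0.147 -0.073
  outer loop
   vertex 4.1 0.7 4.1
   vertex 4.0 2.0 0.1
   vertex 4.6 3.8 4.6
  endloop
 endfacet
 facet normal 0.194 -0.969 -0.155
  outer loop
   vertex 4.1 0.7 4.1
   vertex 2.5 0.3 4.6
   vertex 1.9 0.5 2.6
  endloop
 endfacet
 facet normal 0.289 -0.908 -0.302
  outer loop
   vertex 4.1 0.7 4.1
   vertex 1.9 0.5 2.6
   vertex 4.0 2.0 0.1
  endloop
 endfacet
 facet normal 0.487 0.787 -0.380
  outer loop
   vertex 2.5 3.7 1.7
   vertex 4.6 3.8 4.6
   vertex 4.0 2.0 0.1
  endloop
 endfacet
 facet normal 0.451 0.819 -0.355
  outer loop
   vertex 2.5 3.7 1.7
   vertex 1.1 4.6 2.0
   vertex 4.6 3.8 4.6
  endloop
 endfacet
 facet normal 0.411 0.790 -0.455
  outer loop
   vertex 2.5 3.7 1.7
   vertex 4.0 2.0 0.1
   vertex 1.1 4.6 2.0
  endloop
 endfacet
 facet normal -0.941 -0.075 -0.330
  outer loop
   vertex 1.7 1.9 0.9
   vertex 0.9 2.7 3.0
   vertex 1.1 4.6 2.0
  endloop
 endfacet
 facet normal -0.905 -0.375 -0.202
  outer loop
   vertex 1.7 1.9 0.9
   vertex 1.9 0.5 2.6
   vertex 0.9 2.7 3.0
  endloop
 endfacet
 facet normal -0.325 0.294 -0.899
  outer loop
   vertex 1.7 1.9 0.9
   vertex 1.1 4.6 2.0
   vertex 4.0 2.0 0.1
  endloop
 endfacet
 facet normal -0.090 -0.819 -0.567
  outer loop
   vertex 3.3 1.8 0.5
   vertex 4.0 2.0 0.1
   vertex 1.9 0.5 2.6
  endloop
 endfacet
 facet normal -0.221 -0.662 -0.717
  outer loop
   vertex 3.3 1.8 0.5
   vertex 1.7 1.9 0.9
   vertex 4.0 2.0 0.1
  endloop
 endfacet
 facet normal -0.200 -0.768 -0.609
  outer loop
   vertex 3.3 1.8 0.5
   vertex 1.9 0.5 2.6
   vertex 1.7 1.9 0.9
  endloop
 endfacet
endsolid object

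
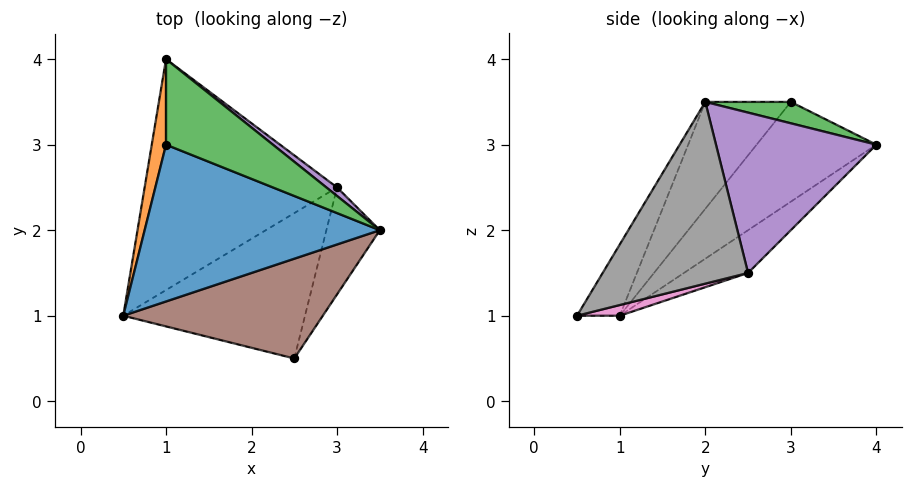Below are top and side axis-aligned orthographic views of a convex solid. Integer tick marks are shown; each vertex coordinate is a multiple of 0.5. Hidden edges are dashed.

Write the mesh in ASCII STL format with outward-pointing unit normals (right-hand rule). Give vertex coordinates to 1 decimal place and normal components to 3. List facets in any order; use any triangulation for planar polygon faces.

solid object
 facet normal -0.288 -0.719 0.633
  outer loop
   vertex 1.0 3.0 3.5
   vertex 0.5 1.0 1.0
   vertex 3.5 2.0 3.5
  endloop
 endfacet
 facet normal -0.987 0.071 0.141
  outer loop
   vertex 1.0 3.0 3.5
   vertex 1.0 4.0 3.0
   vertex 0.5 1.0 1.0
  endloop
 endfacet
 facet normal 0.176 0.440 0.880
  outer loop
   vertex 1.0 3.0 3.5
   vertex 3.5 2.0 3.5
   vertex 1.0 4.0 3.0
  endloop
 endfacet
 facet normal -0.179 0.566 -0.805
  outer loop
   vertex 3.0 2.5 1.5
   vertex 0.5 1.0 1.0
   vertex 1.0 4.0 3.0
  endloop
 endfacet
 facet normal 0.619 0.784 0.041
  outer loop
   vertex 3.0 2.5 1.5
   vertex 1.0 4.0 3.0
   vertex 3.5 2.0 3.5
  endloop
 endfacet
 facet normal -0.201 -0.803 0.562
  outer loop
   vertex 2.5 0.5 1.0
   vertex 3.5 2.0 3.5
   vertex 0.5 1.0 1.0
  endloop
 endfacet
 facet normal 0.057 0.229 -0.972
  outer loop
   vertex 2.5 0.5 1.0
   vertex 0.5 1.0 1.0
   vertex 3.0 2.5 1.5
  endloop
 endfacet
 facet normal 0.946 -0.167 -0.278
  outer loop
   vertex 2.5 0.5 1.0
   vertex 3.0 2.5 1.5
   vertex 3.5 2.0 3.5
  endloop
 endfacet
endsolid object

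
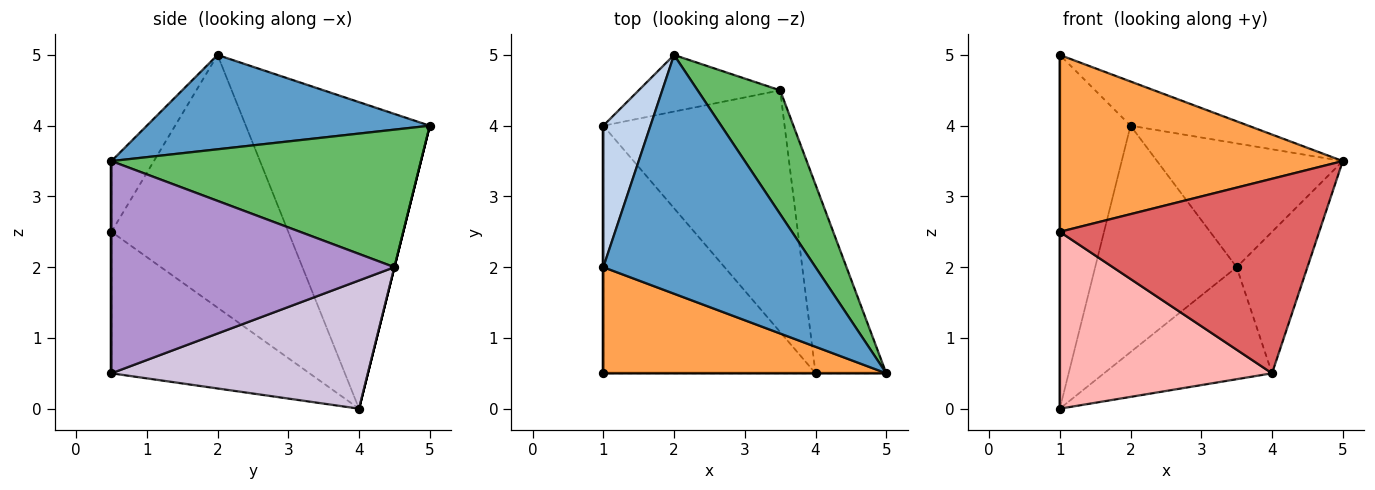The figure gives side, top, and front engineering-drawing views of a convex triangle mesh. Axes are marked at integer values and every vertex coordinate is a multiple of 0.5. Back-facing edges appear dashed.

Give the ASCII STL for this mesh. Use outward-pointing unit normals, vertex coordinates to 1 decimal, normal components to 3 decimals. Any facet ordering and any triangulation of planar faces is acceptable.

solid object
 facet normal 0.400 0.167 0.901
  outer loop
   vertex 2.0 5.0 4.0
   vertex 1.0 2.0 5.0
   vertex 5.0 0.5 3.5
  endloop
 endfacet
 facet normal -0.924 0.355 0.142
  outer loop
   vertex 1.0 4.0 0.0
   vertex 1.0 2.0 5.0
   vertex 2.0 5.0 4.0
  endloop
 endfacet
 facet normal -0.128 -0.850 0.510
  outer loop
   vertex 1.0 0.5 2.5
   vertex 5.0 0.5 3.5
   vertex 1.0 2.0 5.0
  endloop
 endfacet
 facet normal -1.000 0.000 0.000
  outer loop
   vertex 1.0 0.5 2.5
   vertex 1.0 2.0 5.0
   vertex 1.0 4.0 0.0
  endloop
 endfacet
 facet normal 0.762 0.457 0.457
  outer loop
   vertex 3.5 4.5 2.0
   vertex 2.0 5.0 4.0
   vertex 5.0 0.5 3.5
  endloop
 endfacet
 facet normal 0.000 0.970 -0.243
  outer loop
   vertex 3.5 4.5 2.0
   vertex 1.0 4.0 0.0
   vertex 2.0 5.0 4.0
  endloop
 endfacet
 facet normal 0.000 -1.000 0.000
  outer loop
   vertex 4.0 0.5 0.5
   vertex 5.0 0.5 3.5
   vertex 1.0 0.5 2.5
  endloop
 endfacet
 facet normal -0.477 -0.511 -0.715
  outer loop
   vertex 4.0 0.5 0.5
   vertex 1.0 0.5 2.5
   vertex 1.0 4.0 0.0
  endloop
 endfacet
 facet normal 0.923 0.231 -0.308
  outer loop
   vertex 4.0 0.5 0.5
   vertex 3.5 4.5 2.0
   vertex 5.0 0.5 3.5
  endloop
 endfacet
 facet normal 0.540 0.354 -0.764
  outer loop
   vertex 4.0 0.5 0.5
   vertex 1.0 4.0 0.0
   vertex 3.5 4.5 2.0
  endloop
 endfacet
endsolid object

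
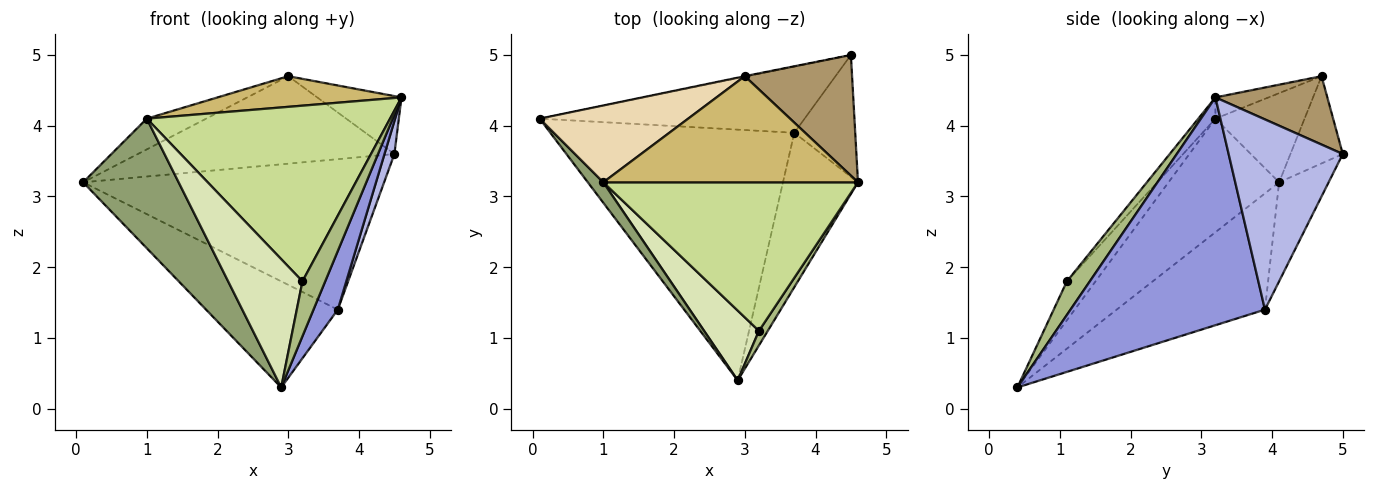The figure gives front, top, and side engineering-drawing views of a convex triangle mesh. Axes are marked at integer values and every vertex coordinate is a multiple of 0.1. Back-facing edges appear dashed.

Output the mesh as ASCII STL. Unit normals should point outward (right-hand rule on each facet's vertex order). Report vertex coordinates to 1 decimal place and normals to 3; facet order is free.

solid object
 facet normal -0.402 0.357 -0.843
  outer loop
   vertex 3.7 3.9 1.4
   vertex 2.9 0.4 0.3
   vertex 0.1 4.1 3.2
  endloop
 endfacet
 facet normal -0.149 0.905 -0.398
  outer loop
   vertex 3.7 3.9 1.4
   vertex 0.1 4.1 3.2
   vertex 4.5 5.0 3.6
  endloop
 endfacet
 facet normal 0.943 -0.118 -0.311
  outer loop
   vertex 3.7 3.9 1.4
   vertex 4.6 3.2 4.4
   vertex 2.9 0.4 0.3
  endloop
 endfacet
 facet normal 0.949 -0.082 -0.304
  outer loop
   vertex 3.7 3.9 1.4
   vertex 4.5 5.0 3.6
   vertex 4.6 3.2 4.4
  endloop
 endfacet
 facet normal -0.753 -0.650 0.103
  outer loop
   vertex 1.0 3.2 4.1
   vertex 0.1 4.1 3.2
   vertex 2.9 0.4 0.3
  endloop
 endfacet
 facet normal 0.698 -0.692 0.184
  outer loop
   vertex 3.2 1.1 1.8
   vertex 2.9 0.4 0.3
   vertex 4.6 3.2 4.4
  endloop
 endfacet
 facet normal -0.054 -0.762 0.645
  outer loop
   vertex 3.2 1.1 1.8
   vertex 4.6 3.2 4.4
   vertex 1.0 3.2 4.1
  endloop
 endfacet
 facet normal -0.321 -0.832 0.452
  outer loop
   vertex 3.2 1.1 1.8
   vertex 1.0 3.2 4.1
   vertex 2.9 0.4 0.3
  endloop
 endfacet
 facet normal 0.498 0.375 0.782
  outer loop
   vertex 3.0 4.7 4.7
   vertex 4.6 3.2 4.4
   vertex 4.5 5.0 3.6
  endloop
 endfacet
 facet normal -0.080 -0.277 0.958
  outer loop
   vertex 3.0 4.7 4.7
   vertex 1.0 3.2 4.1
   vertex 4.6 3.2 4.4
  endloop
 endfacet
 facet normal -0.200 0.980 -0.005
  outer loop
   vertex 3.0 4.7 4.7
   vertex 4.5 5.0 3.6
   vertex 0.1 4.1 3.2
  endloop
 endfacet
 facet normal -0.487 0.324 0.811
  outer loop
   vertex 3.0 4.7 4.7
   vertex 0.1 4.1 3.2
   vertex 1.0 3.2 4.1
  endloop
 endfacet
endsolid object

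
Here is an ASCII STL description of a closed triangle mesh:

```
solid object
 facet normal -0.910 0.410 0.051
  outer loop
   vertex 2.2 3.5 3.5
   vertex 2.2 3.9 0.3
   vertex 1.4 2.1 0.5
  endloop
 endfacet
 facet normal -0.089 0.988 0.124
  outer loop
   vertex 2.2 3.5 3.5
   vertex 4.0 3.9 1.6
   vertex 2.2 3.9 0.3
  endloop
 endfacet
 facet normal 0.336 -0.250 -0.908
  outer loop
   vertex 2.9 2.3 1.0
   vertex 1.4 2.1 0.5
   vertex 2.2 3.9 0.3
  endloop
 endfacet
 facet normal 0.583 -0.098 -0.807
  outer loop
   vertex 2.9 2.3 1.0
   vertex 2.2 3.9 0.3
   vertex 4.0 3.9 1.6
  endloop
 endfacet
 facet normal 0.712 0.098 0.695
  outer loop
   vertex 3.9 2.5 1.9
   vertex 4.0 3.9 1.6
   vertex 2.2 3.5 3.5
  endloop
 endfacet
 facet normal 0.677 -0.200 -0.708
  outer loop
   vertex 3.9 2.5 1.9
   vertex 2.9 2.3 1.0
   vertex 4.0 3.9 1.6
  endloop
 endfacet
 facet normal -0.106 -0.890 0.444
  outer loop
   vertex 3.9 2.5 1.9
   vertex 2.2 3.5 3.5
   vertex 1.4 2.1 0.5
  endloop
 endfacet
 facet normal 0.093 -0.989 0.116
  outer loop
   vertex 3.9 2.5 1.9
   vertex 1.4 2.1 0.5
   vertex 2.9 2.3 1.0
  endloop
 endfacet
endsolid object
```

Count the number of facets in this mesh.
8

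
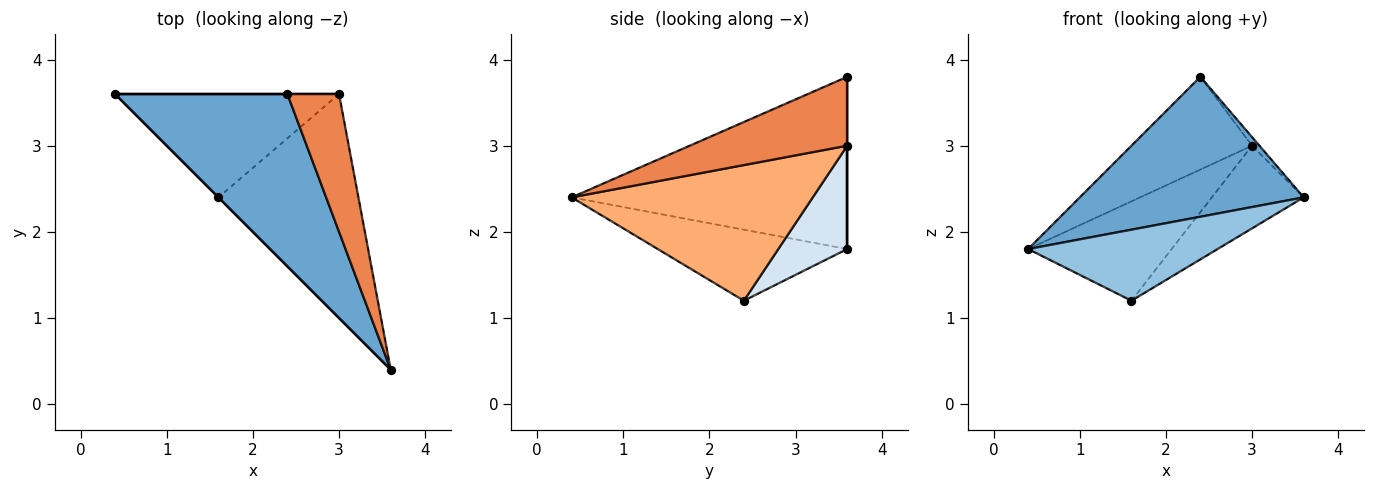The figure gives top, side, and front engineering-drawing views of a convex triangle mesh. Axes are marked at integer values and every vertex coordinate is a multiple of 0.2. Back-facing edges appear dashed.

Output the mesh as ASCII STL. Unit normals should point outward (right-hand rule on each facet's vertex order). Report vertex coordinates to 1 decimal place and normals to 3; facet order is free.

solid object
 facet normal -0.613 -0.498 0.613
  outer loop
   vertex 2.4 3.6 3.8
   vertex 0.4 3.6 1.8
   vertex 3.6 0.4 2.4
  endloop
 endfacet
 facet normal -0.707 -0.707 0.000
  outer loop
   vertex 1.6 2.4 1.2
   vertex 3.6 0.4 2.4
   vertex 0.4 3.6 1.8
  endloop
 endfacet
 facet normal 0.000 1.000 0.000
  outer loop
   vertex 3.0 3.6 3.0
   vertex 0.4 3.6 1.8
   vertex 2.4 3.6 3.8
  endloop
 endfacet
 facet normal 0.316 0.658 -0.684
  outer loop
   vertex 3.0 3.6 3.0
   vertex 1.6 2.4 1.2
   vertex 0.4 3.6 1.8
  endloop
 endfacet
 facet normal 0.799 0.037 0.600
  outer loop
   vertex 3.0 3.6 3.0
   vertex 2.4 3.6 3.8
   vertex 3.6 0.4 2.4
  endloop
 endfacet
 facet normal 0.673 0.256 -0.694
  outer loop
   vertex 3.0 3.6 3.0
   vertex 3.6 0.4 2.4
   vertex 1.6 2.4 1.2
  endloop
 endfacet
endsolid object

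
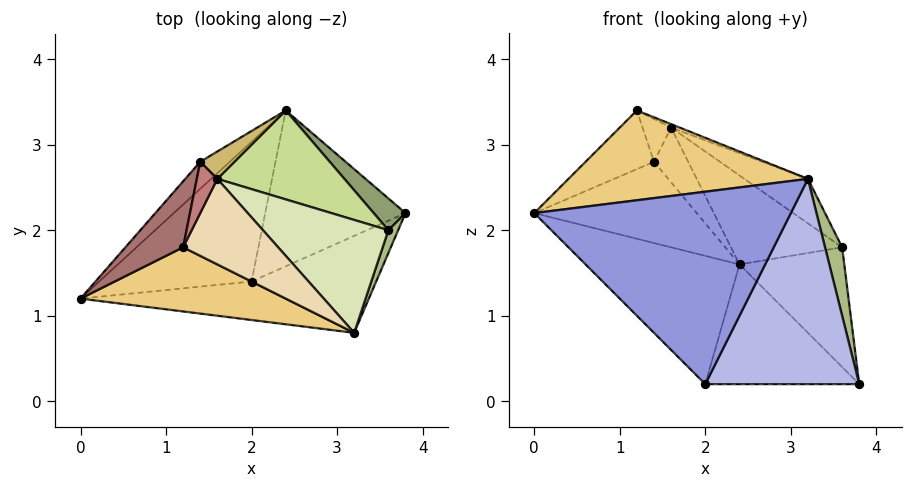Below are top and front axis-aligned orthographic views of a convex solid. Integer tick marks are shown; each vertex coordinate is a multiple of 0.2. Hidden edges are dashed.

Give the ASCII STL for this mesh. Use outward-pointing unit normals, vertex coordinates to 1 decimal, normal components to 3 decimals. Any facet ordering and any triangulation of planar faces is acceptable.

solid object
 facet normal -0.627 0.527 -0.574
  outer loop
   vertex 2.0 1.4 0.2
   vertex 0.0 1.2 2.2
   vertex 2.4 3.4 1.6
  endloop
 endfacet
 facet normal -0.261 0.588 -0.765
  outer loop
   vertex 2.0 1.4 0.2
   vertex 2.4 3.4 1.6
   vertex 3.8 2.2 0.2
  endloop
 endfacet
 facet normal -0.098 -0.976 -0.195
  outer loop
   vertex 2.0 1.4 0.2
   vertex 3.2 0.8 2.6
   vertex 0.0 1.2 2.2
  endloop
 endfacet
 facet normal 0.373 -0.839 -0.396
  outer loop
   vertex 2.0 1.4 0.2
   vertex 3.8 2.2 0.2
   vertex 3.2 0.8 2.6
  endloop
 endfacet
 facet normal 0.735 0.655 0.174
  outer loop
   vertex 3.6 2.0 1.8
   vertex 3.8 2.2 0.2
   vertex 2.4 3.4 1.6
  endloop
 endfacet
 facet normal 0.961 -0.262 0.087
  outer loop
   vertex 3.6 2.0 1.8
   vertex 3.2 0.8 2.6
   vertex 3.8 2.2 0.2
  endloop
 endfacet
 facet normal 0.577 0.577 0.577
  outer loop
   vertex 3.6 2.0 1.8
   vertex 2.4 3.4 1.6
   vertex 1.6 2.6 3.2
  endloop
 endfacet
 facet normal 0.606 0.292 0.740
  outer loop
   vertex 3.6 2.0 1.8
   vertex 1.6 2.6 3.2
   vertex 3.2 0.8 2.6
  endloop
 endfacet
 facet normal -0.688 0.688 -0.229
  outer loop
   vertex 1.4 2.8 2.8
   vertex 2.4 3.4 1.6
   vertex 0.0 1.2 2.2
  endloop
 endfacet
 facet normal 0.000 0.894 0.447
  outer loop
   vertex 1.4 2.8 2.8
   vertex 1.6 2.6 3.2
   vertex 2.4 3.4 1.6
  endloop
 endfacet
 facet normal -0.172 -0.802 0.573
  outer loop
   vertex 1.2 1.8 3.4
   vertex 0.0 1.2 2.2
   vertex 3.2 0.8 2.6
  endloop
 endfacet
 facet normal 0.387 0.037 0.921
  outer loop
   vertex 1.2 1.8 3.4
   vertex 3.2 0.8 2.6
   vertex 1.6 2.6 3.2
  endloop
 endfacet
 facet normal -0.734 0.451 0.508
  outer loop
   vertex 1.2 1.8 3.4
   vertex 1.4 2.8 2.8
   vertex 0.0 1.2 2.2
  endloop
 endfacet
 facet normal -0.667 0.477 0.572
  outer loop
   vertex 1.2 1.8 3.4
   vertex 1.6 2.6 3.2
   vertex 1.4 2.8 2.8
  endloop
 endfacet
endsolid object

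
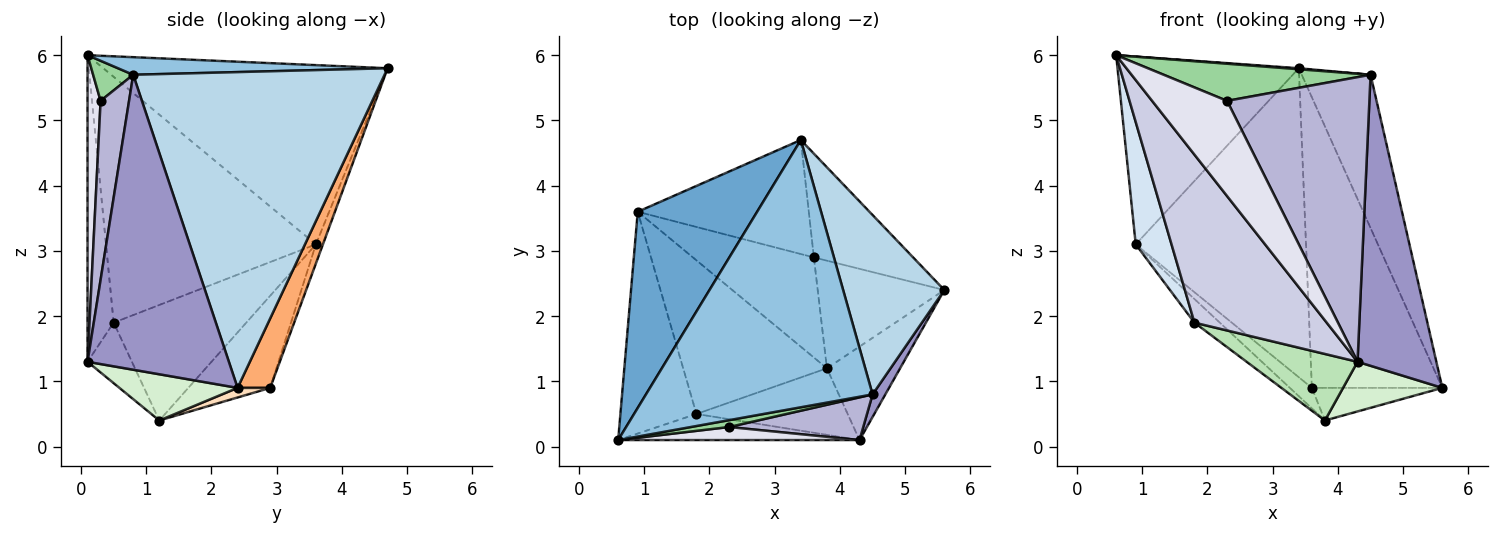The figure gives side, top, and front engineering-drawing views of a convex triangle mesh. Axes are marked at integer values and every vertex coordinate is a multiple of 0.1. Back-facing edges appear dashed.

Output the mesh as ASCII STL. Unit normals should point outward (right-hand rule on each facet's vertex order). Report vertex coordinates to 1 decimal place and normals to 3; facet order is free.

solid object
 facet normal -0.735 0.469 0.490
  outer loop
   vertex 0.9 3.6 3.1
   vertex 0.6 0.1 6.0
   vertex 3.4 4.7 5.8
  endloop
 endfacet
 facet normal 0.077 -0.004 0.997
  outer loop
   vertex 4.5 0.8 5.7
   vertex 3.4 4.7 5.8
   vertex 0.6 0.1 6.0
  endloop
 endfacet
 facet normal 0.921 0.252 0.295
  outer loop
   vertex 4.5 0.8 5.7
   vertex 5.6 2.4 0.9
   vertex 3.4 4.7 5.8
  endloop
 endfacet
 facet normal -0.943 -0.161 -0.292
  outer loop
   vertex 1.8 0.5 1.9
   vertex 0.6 0.1 6.0
   vertex 0.9 3.6 3.1
  endloop
 endfacet
 facet normal -0.622 0.119 -0.774
  outer loop
   vertex 1.8 0.5 1.9
   vertex 0.9 3.6 3.1
   vertex 3.8 1.2 0.4
  endloop
 endfacet
 facet normal 0.229 0.917 -0.327
  outer loop
   vertex 3.6 2.9 0.9
   vertex 3.4 4.7 5.8
   vertex 5.6 2.4 0.9
  endloop
 endfacet
 facet normal -0.039 0.937 -0.346
  outer loop
   vertex 3.6 2.9 0.9
   vertex 0.9 3.6 3.1
   vertex 3.4 4.7 5.8
  endloop
 endfacet
 facet normal 0.072 0.289 -0.955
  outer loop
   vertex 3.6 2.9 0.9
   vertex 5.6 2.4 0.9
   vertex 3.8 1.2 0.4
  endloop
 endfacet
 facet normal -0.598 0.161 -0.785
  outer loop
   vertex 3.6 2.9 0.9
   vertex 3.8 1.2 0.4
   vertex 0.9 3.6 3.1
  endloop
 endfacet
 facet normal 0.187 -0.966 0.178
  outer loop
   vertex 2.3 0.3 5.3
   vertex 4.5 0.8 5.7
   vertex 0.6 0.1 6.0
  endloop
 endfacet
 facet normal -0.272 -0.680 -0.680
  outer loop
   vertex 4.3 0.1 1.3
   vertex 1.8 0.5 1.9
   vertex 3.8 1.2 0.4
  endloop
 endfacet
 facet normal 0.487 -0.410 -0.771
  outer loop
   vertex 4.3 0.1 1.3
   vertex 3.8 1.2 0.4
   vertex 5.6 2.4 0.9
  endloop
 endfacet
 facet normal 0.873 -0.487 0.038
  outer loop
   vertex 4.3 0.1 1.3
   vertex 5.6 2.4 0.9
   vertex 4.5 0.8 5.7
  endloop
 endfacet
 facet normal 0.194 -0.970 0.146
  outer loop
   vertex 4.3 0.1 1.3
   vertex 4.5 0.8 5.7
   vertex 2.3 0.3 5.3
  endloop
 endfacet
 facet normal -0.191 -0.970 -0.151
  outer loop
   vertex 4.3 0.1 1.3
   vertex 0.6 0.1 6.0
   vertex 1.8 0.5 1.9
  endloop
 endfacet
 facet normal 0.170 -0.976 0.134
  outer loop
   vertex 4.3 0.1 1.3
   vertex 2.3 0.3 5.3
   vertex 0.6 0.1 6.0
  endloop
 endfacet
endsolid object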